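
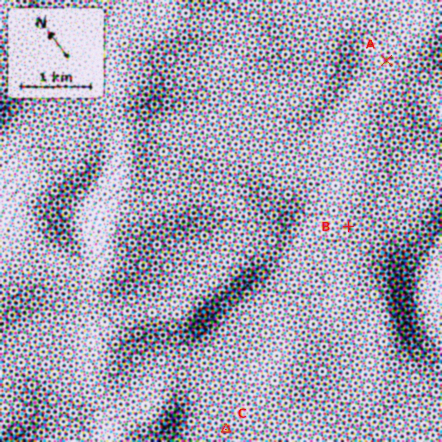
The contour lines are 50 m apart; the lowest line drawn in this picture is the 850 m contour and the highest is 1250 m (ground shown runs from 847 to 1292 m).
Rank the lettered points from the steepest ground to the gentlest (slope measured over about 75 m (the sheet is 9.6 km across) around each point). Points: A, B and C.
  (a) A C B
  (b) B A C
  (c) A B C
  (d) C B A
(c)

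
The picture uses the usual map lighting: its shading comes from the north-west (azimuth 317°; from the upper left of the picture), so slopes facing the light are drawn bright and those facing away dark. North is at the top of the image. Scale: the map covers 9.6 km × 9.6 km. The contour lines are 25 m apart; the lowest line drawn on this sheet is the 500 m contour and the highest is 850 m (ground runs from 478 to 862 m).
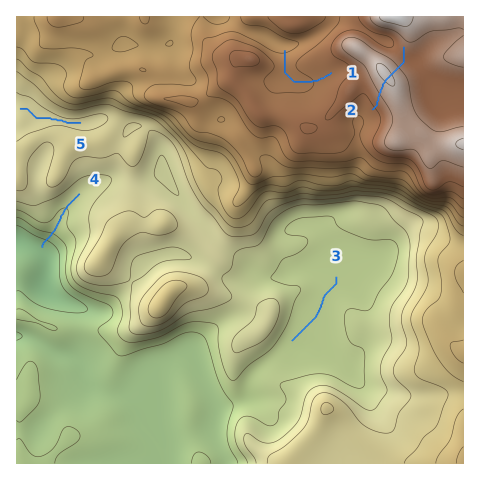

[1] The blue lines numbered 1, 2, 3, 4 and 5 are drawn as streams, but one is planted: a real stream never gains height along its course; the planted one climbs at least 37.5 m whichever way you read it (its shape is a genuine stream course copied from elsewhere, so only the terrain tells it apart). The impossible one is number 2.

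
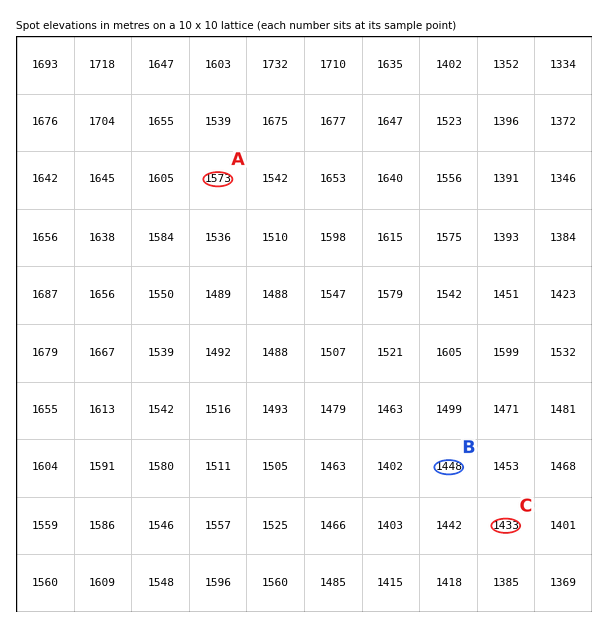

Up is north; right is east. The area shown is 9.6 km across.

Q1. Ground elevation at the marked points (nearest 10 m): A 1570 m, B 1450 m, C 1430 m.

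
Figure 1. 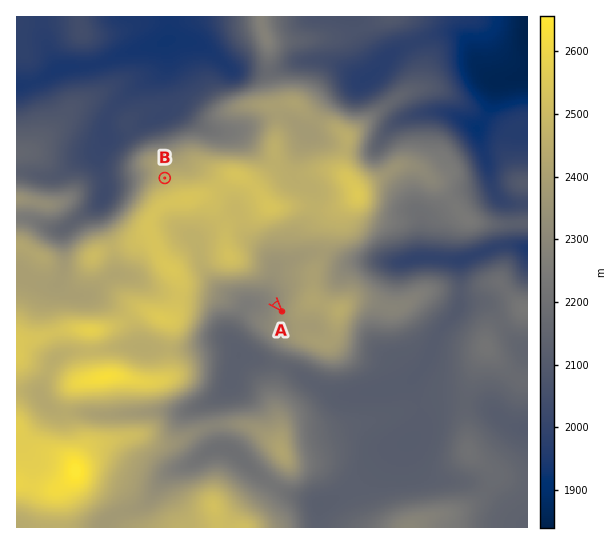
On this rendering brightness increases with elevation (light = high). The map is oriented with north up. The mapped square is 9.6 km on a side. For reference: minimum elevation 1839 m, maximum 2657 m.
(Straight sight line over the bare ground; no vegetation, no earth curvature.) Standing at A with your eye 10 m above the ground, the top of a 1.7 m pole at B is hidden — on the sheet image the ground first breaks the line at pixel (251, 276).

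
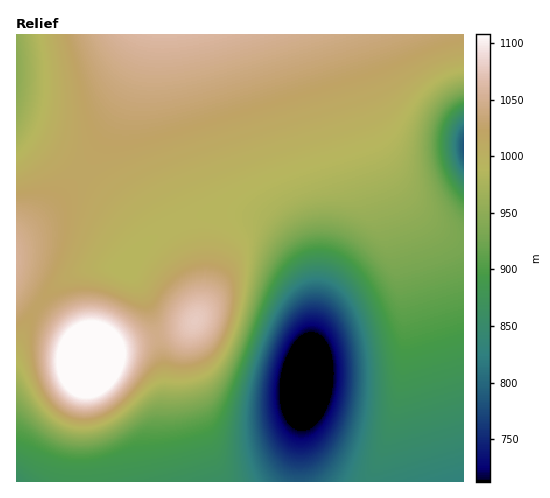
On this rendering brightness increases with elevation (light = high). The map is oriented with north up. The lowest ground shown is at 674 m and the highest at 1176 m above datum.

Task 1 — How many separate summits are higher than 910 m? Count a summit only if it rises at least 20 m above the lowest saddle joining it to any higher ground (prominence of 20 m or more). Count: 2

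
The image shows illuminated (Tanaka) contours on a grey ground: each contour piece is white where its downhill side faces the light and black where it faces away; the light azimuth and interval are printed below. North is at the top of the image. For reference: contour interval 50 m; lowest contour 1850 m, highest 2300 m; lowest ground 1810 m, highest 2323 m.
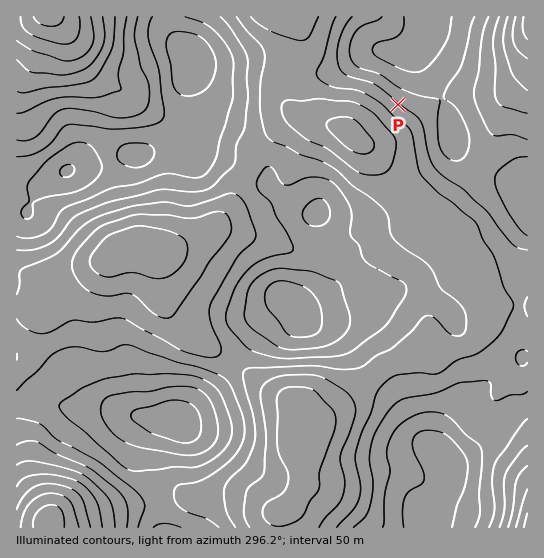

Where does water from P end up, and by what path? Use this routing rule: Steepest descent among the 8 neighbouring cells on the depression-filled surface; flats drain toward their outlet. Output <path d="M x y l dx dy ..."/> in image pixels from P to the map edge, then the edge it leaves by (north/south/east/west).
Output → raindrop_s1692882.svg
<path d="M398 105l11-11 0-33 8-10 0-5 6-7 3-5 1-8 2-1 0-7 1-1"/>
exit: north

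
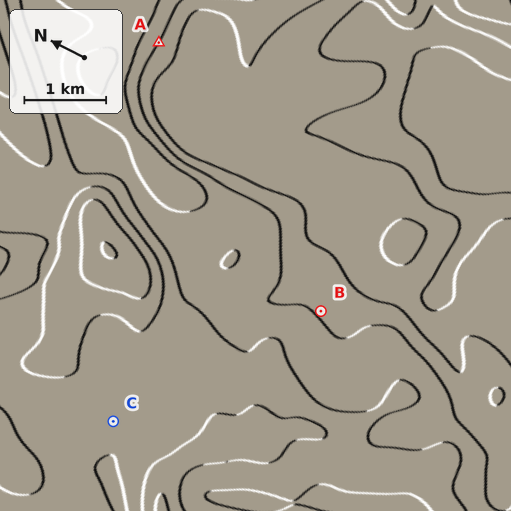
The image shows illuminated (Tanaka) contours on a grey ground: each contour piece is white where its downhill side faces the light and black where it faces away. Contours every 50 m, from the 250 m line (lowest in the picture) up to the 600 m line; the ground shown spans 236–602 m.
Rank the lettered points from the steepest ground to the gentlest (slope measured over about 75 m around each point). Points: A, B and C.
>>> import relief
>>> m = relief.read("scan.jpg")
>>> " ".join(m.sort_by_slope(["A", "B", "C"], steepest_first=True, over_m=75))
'A B C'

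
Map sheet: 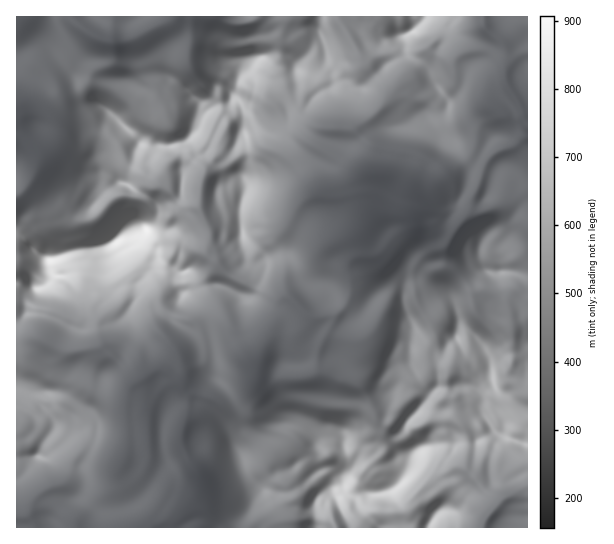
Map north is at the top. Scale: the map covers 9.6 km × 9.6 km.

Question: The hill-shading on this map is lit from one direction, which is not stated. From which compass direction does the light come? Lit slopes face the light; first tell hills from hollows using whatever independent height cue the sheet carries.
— SE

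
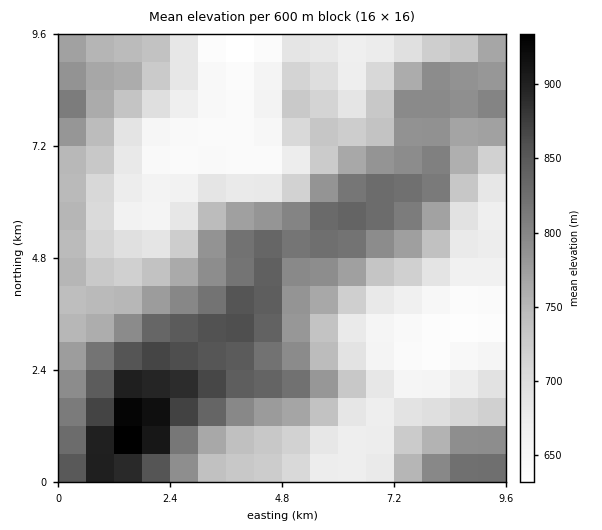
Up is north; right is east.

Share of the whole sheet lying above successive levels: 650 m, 90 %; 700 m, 68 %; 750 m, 47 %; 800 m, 26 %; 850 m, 9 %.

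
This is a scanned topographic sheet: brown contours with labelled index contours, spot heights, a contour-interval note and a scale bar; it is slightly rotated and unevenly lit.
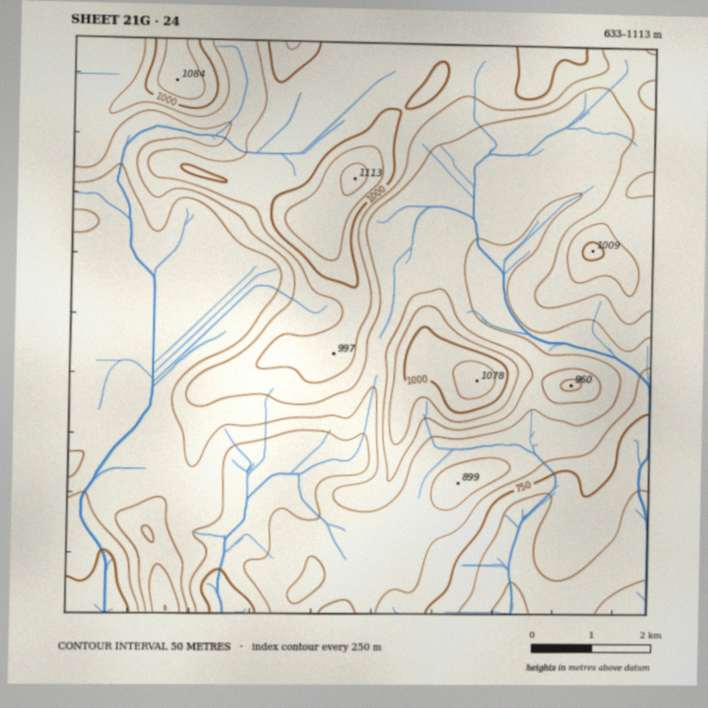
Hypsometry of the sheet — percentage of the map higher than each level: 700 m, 96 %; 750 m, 91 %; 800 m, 83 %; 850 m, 57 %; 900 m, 36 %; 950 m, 22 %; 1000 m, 8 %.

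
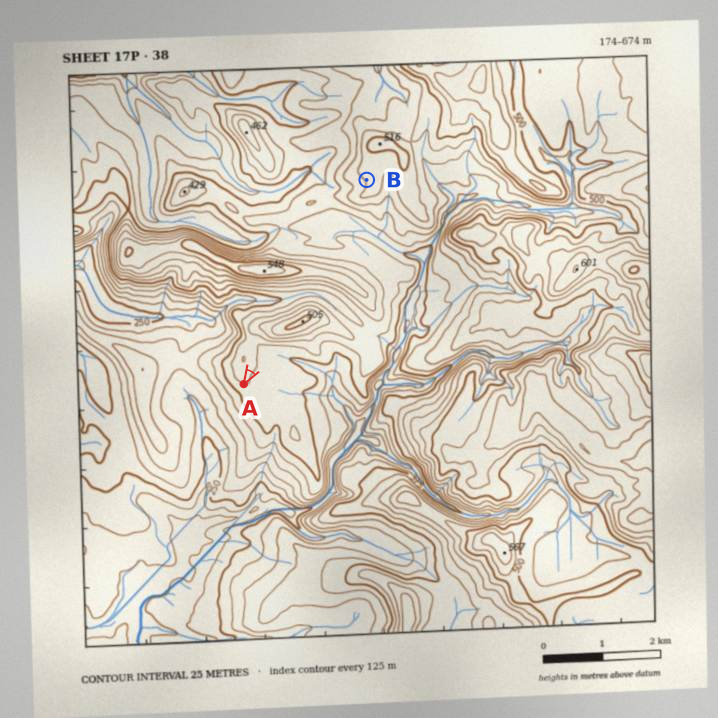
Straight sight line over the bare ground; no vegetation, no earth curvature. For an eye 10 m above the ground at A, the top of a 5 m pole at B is hidden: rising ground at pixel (270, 341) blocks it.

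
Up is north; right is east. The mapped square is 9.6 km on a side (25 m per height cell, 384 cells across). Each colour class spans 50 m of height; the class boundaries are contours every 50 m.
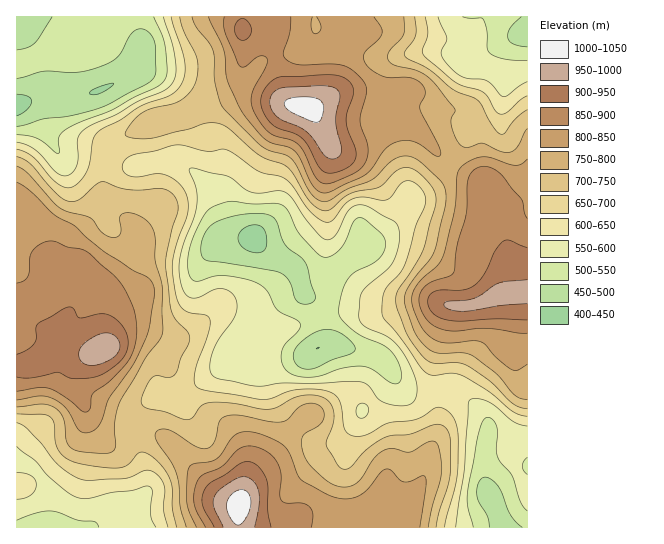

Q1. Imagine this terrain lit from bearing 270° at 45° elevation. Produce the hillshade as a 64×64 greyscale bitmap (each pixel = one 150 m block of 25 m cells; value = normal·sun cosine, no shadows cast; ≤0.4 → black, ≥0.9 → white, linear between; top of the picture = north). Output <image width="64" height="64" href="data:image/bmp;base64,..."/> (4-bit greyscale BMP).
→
<image width="64" height="64" href="data:image/bmp;base64,Qk12CAAAAAAAAHYAAAAoAAAAQAAAAEAAAAABAAQAAAAAAAAIAAATCwAAEwsAABAAAAAAAAAAAAAAABEREQAiIiIAMzMzAERERABVVVUAZmZmAHd3dwCIiIgAmZmZAKqqqgC7u7sAzMzMAN3d3QDu7u4A////AHiZqqqaq7qprO7u7u7aZFZ4iIiZmaqZmYYyEkVmZ5q7iImqqpmqqqq87u/u7dpkNXiYiJmZqpmZl0IiNFVom7uIiJqqmZmqqr3v//7d2nMkaJmIiJmqmZmYUiIjRXmszJiImqqYiZmave///t3LcyNYmYiIiaqpmZhjIhElebzMmIiaupiImZmt7//t3MqEM1eJh3eJu7qZmXUyEBSKzMuZiau6qYiIiKzv/u3LuoZEVnh3Z4q8ypiZhkIQFIvMupmau7qpmZh3nO7ty7u7l2VWZnZniszLmJqXUhAUi7upmavMuqmZh3ec3dy6q8uYdmVVZ3eKvcuYiqhTEBWbupmqvMy6qZmHeKzcupms3Kh3ZlVneIm8y5iKqWMRJZuqmau83cqZmId5vMuoibzcqXdmVWeIiavLqJqpZCEmmqqZu7zdy5mId4q8uoeJvNuph3dmZ3iIm7upmqp1ITaaqpm7vN3bmHd3mruoeJq8y6iHiId3Zneau6mauoUyNYq6qru7zuyoZmeaqph4q7u6mIiJmYdUVoq7qZqqlkNFiruqqqrO7adVV5mpiIm7u6mIiJqql1M1erupmqqXVVaKzLqIir3sp1RWiZmImruqmIeJq7uoUzV5qpmau6h2ZovMuneJvMuXVFZ4iIiaupmId4m7u5dTRYmZmZu7qHd4rN27d3m7uYdlRWeIiJmpiId4iruqh1VniYiJq8uYiJq83bqIiauoh3VEVniYiIiIiIiaqph3d4iYd3m8y5iaq8zdupmJmqmIdUNFeZh2Z3iZmZmYd4iZmZh2is3LmJq7zMypqZiaqph1MjRpmHZWeJmZmYZniqqpmHeb3duYmrzMy5iqmJq7qXUxE2iYdlVomqmYdVaau6qYiazu25iau8y7mKqZmry6l0ECV4h2VFeaqphlRoq6qqqave7cqImru7qYqqmavLuoUgFGeHdURXmqqXVFeaq7u6vN7typiJq7upm7qZq7u6hjIkZ3d2VFaJqql1VnmrzLu83u3LqYiaqqqbupmaq7qGRERWd3dlVniaqodmeKvMu7ze7cupiImaqZqqmZmqqodlVEVmd3ZmeImqmHeJq8zLu97u26mIiJmZmqqqmZmZh3ZlREZ4iHd4iJiIiJq7zMu83v7cqpiIiZmZmqqpmZmId3UyNXmZh3iIh3eJq7zMvMzv/+y6mZiJmZmaqqmZmYh4djEUeaqHeIh3d4qrzMu8ze//7KmaqpmZmaqqqpmJiHiGMAJpqpiIiHd3iru8zLvN7/7bmZq7upmaqqqqqYiHeIYwAlmqmIiIh3ebuqu7u8ze7sqZq8y6mZq7qpqpiHd3hjABWKqYiIiIiKu6qru7vM7ty6qru7qZmrupmql3dniHQQFHmZiIiJmZrLqaqqu83e3cy7u7qpmqq6mZqGZniIdSATaJmIiJqqq8uomZqrzd3d3cu7qpmamqqZmXZniZh2MQJXiIiJq7u7y6h4mavd3d3u3LqqqZmZqpmIdmeaqYZCATaIiImszLvLp2eJq83d3e7cuqqpmZmZmIdmeKqph1MRJXiIibzczMynVomrzd3d7u26qqmImZmIdmeJqqmHZCEkaIiJrNzMzKdFeru8zd3u3bqqmIeZmHZ3eJmqmYd2QSRniIirzM3cpjR6u7q83e7ty6qYd5mGVXiZmZmYiIdCJXiIiJq83dyVI3q7qavN7u3Lqph3mGVFeaqpmZiZh0M2eImZiZve7JQjaaqIis3u7cupiIiHVDWKu6mZmZmHU0eJmqqYm9/slSNYmHeKze7u26mIiHZDNZvLqYiZmYZVaJmrupib3/2WM1Z3ZorN3e7bmIeIZTI2nMuoeImphmaJmau6qZvf/adURVVWis3M3duYd4hlMjes3Kh3iamHeJmqq7qqq9/+uGVERFaKzMu8y5d3iVQiSL3cuHeJmYiJqqmqu7qr3/7JdkQ0VorMuZq7l2eaVDRpzd25d4mYiJqqmaq7u6ve/sl2REVniruoiaqXeatVVovN3cqIiIiImqmZq8zLqs7tuWVFVniaqod4moeKvHd4q8zMy6mZiIiZmJm8zdyqvdynVFZ3iJmpdmiZh4vMiZmrvMzLu7qYiImImrzd3Lqsy5ZEV4iZmZh2eJl2m8yqqqqru7u8zKmIiImavN3dy7u5dURXiZmYh3eJmGabzLuqmaqqu7zMupiImavM3e7LuqhkRFeJmZh3eImHVYvMu6qZmaqrzMy6mamau8ze7ty6mGVEVniZmId4iIZEi8yqqpmZmqvMy6qruqq8zN7u26mYdlRFeJmZh3d3dkR7zJmZmZmZqru7u7zMu8zMze3KmZiHZUVomZl2VVZmVXq7iJmZmZiZqrvM3u3Mzcu83LmZmZh2VWiZmGVDRXd3iruIiZmZiIiJq83u7dzd26q8uZmZmHZWeImHVDNGiZiJqoiJmZmIh4iaze7u3N3cmaupiZmYh2Z3eHZUNFeamZmamZmpmZiHd4rN7u3c3uyYmpiImZmId3dmZlVWeJmYiZmqqqqZmYh2eb3v7cze7JiZl3iZmZmIdmVmZmeIiIiIiKq7uqmZmHZ5ve/tzN7smImHZ4mZmZmHZVVVZ4iId3eIqru6qpmYd3m9/+3M3uyXiYdniamaqYh2VEVniIh2Z4iqqrqqqZmHib3/7cze7JeJh2aJqZmpmHZURFZ4iId3eJqqqqqqqYiKze/tzM3bmImHZompmZmIhlREVniZmHd4"/>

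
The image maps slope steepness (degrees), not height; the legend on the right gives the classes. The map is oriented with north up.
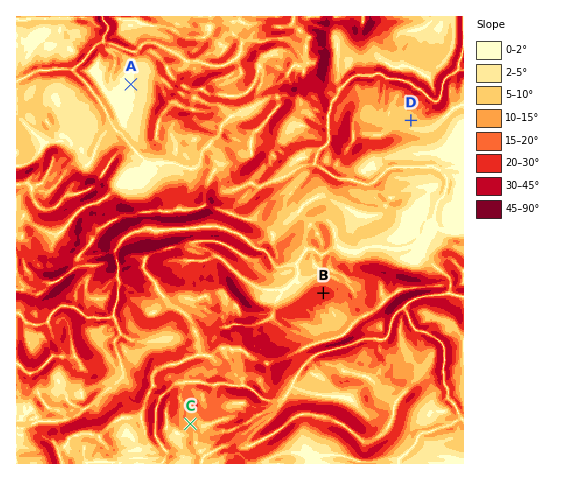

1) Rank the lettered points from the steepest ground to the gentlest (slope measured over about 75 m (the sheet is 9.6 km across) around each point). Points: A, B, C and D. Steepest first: B C D A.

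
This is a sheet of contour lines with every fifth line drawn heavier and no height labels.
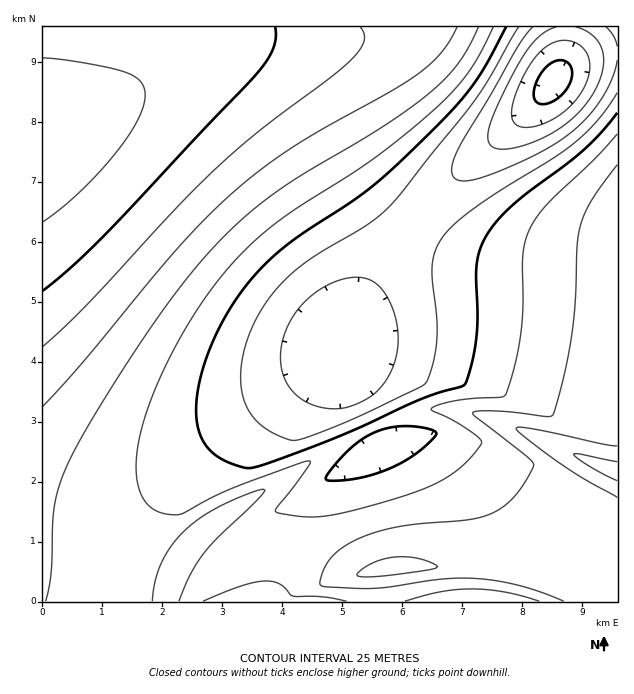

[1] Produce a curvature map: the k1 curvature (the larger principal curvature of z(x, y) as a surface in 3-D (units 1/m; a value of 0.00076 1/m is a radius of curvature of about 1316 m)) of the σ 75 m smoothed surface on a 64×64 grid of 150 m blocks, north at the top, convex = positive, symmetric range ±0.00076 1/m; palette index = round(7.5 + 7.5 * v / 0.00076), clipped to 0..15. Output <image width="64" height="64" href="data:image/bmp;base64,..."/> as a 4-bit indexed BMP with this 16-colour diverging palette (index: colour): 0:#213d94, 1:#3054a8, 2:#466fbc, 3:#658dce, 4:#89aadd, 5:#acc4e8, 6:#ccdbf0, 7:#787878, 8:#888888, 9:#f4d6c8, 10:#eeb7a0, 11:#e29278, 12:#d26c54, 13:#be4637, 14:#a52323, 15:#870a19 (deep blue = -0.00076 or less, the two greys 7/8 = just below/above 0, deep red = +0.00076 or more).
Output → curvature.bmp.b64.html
<image width="64" height="64" href="data:image/bmp;base64,Qk12CAAAAAAAAHYAAAAoAAAAQAAAAEAAAAABAAQAAAAAAAAIAAATCwAAEwsAABAAAAAAAAAAlD0hAKhUMAC8b0YAzo1lAN2qiQDoxKwA8NvMAHh4eACIiIgAyNb0AKC37gB4kuIAVGzSADdGvgAjI6UAGQqHAIiIiIiIiJ/YiIiIiIrO2oiIiIiIiHd3d3d3d3it7aiIiIiIiIiIjviIiIiIiInO7bmIiIiId3d3d3iKzuyoiIiIiIiIiIiL+niIiIiIiIms7+26mYiIiImrzu7bmIiIiIiIiIiIiIn8h4iIiIiIiIiave///+7u/+7bqYiIiIiIiIiIiIiIiN+XeIiIiIiIiIiImaq7u7qpmIiIiIiIiIiIiIiIiIiIr9h4iIiIiIiIiIiIiIiIiIiIiIiIiIiIiIiIiIiIiIiM/IeIiIiIiIiIiIiIiIiIiIiIiIiIiIiIh3eIiIiIiIjfyHiIiIiIiIiIiIiIiIiIiIiIiIiIiIiHd3iIiIiIiJ39mIiIiIiIiIiIiIiIiIiIiIiIiIiIiId3d4iIiIiIiM/qiIiIiIiIiIiIiIiIiIiIiIiIiIiIh3d3iIiIiIiIiv/ZiIiIiIiIiIiIiIiIiIiIiIiIiIiId3iIiIiIiIiInP+4iIiIiId3iIiIiIiIiIiIiIiIiIiIiIiIiIiIiIiIrf6oiHd3d3d4iIiIiIiIiIiIiIiIiIiIiIiIiIiIiIiIr/2Yd3d3d3eIiIiIiIiIiIiIiImIiIiIiIiIiIiIiIiIz/uHd3d3d4iIiIiIiIiIiIib74iIiIiIiIiIiIiIiIeK79l3d3d3iIiIiIiIiIiInP/siIiIiIiIiIiIiIiIiHeL/7h3d3d4iIiIiIiIiK3/2oeIiIiIiIiIiIiIiIiIh3id/qh3d3d4iIiIiIiu/8mHd4iIiIiIiIiIiIiIiIiHd3iu/qh3d3d3d3eJvv+5iIiIiIiIiIiIiIiIiIiIiId3d3i//rmHd3d4it/+uIiIiIiIiIiIiIiIiIiIiIiIh3d3d3i+/+y6qr3//aiIiIiIiIiIiIiIiIiIiIiIiIh3d3d3d3ic7////9qYiIiIiIiIiIiIiIiIiIiIiIiIiHd3d3d3d3iJmqqYiIiIiIiIiIiIiIiIiIiIiIiIiIiId3d3d3d3d4iIiIiIiIiIiIiIiIiIiIiIiIiIiIiIiId3d3d3d3d3d4iIiIiIiIiIiIiIiIiIiIiIiIiIiIiIh3d3d3d3d3d3eIiIiIiIiIiIiIiIiIiIiIiIiIiIiIh3d3d3d3d3d3d4iIiIiIiIiIiIiIiIiIiIiIiIiIiIh3d3d3d3d3d3d3iIiIiIiIiIiIiIiIiIiIiIiIiIiIiHd3d3d3d3d3d3eIiIiIiIiIiIiIiIiIiIiIiIiIiIiId3d3d3d3d3d3d4iIiIiIiIiIiIiIiIiIiIiIiIiIiId3d3d3d3d3d3d3iIiIiIiIiIiIiIiIiIiIiIiIiIiIh3d3d3d3d3d3d3iIiIiIiIiIiIiIiIiIiIiIiIiIiIh3d3d3d3d3d3d3iIiIiIiIiIiIiIiIiIiIiIiIiIiIiHd3d3d3d3d3eIiIiIiIiIiIiIiIiIiIiIiIiIiIiIiId3d3d3d3d3iIiIiIiIiIiIiIiIiIiIiIiIiIiIiIiIh3d3d3d3d3iIiIiIiIiIiIiIiIiIiIiIiIiIiIiIiIiId3d3d3d3iIiIiIiIiIiIiIiIiIiIiIiIiIiIiIiIiIh3d3d3d3iIiIiIiIiIiIiIiIiIiIiIiIiIiIiIiIiIiId3d3d3eIiIiIiIiIiIiIiIiIiIiIiIiIiIiIiIiIiIiId3d3eIiIiIiIiIiIiIiIiIiIiIiIiIiIiIiIiIiIiIiHd3d4iIiIiIiIiIiIiIiIiIiIiIiIiIiIiIiIiIiIiIh3d3iIiIiIiIiIiIiIiIiIiIiIiIiIiIiIiIiIiIiIiIh3eIiIiIiIiIiIiIiIiIiIiIiIiIiIiIiIiIiIiIiIiIeIiIiIiIiIiIiIiIiIiIiIiIiIiIiIiIiIiIiIiIiIiIiIiIiIiIiIiIiIiIiIiIiIiIiIiIiIiIiIiIiIiIiIiIiIiIiIiIiIiIiJmZmIiIiIiIiIiIiIiIiIiIiIiIiIiIiIiIiIiIiIiIiZmZmIiIiIiIiIiIiIiIiIiIiIiIiIiIiIiIiIiIiIiImZmZiIiIiIiIiIiIiIiIiIiIiIiIiIiIiIiIiIiIiIiJmZmYiIiIiIiIiIiIiIiIiIiIiIiIiIiIiIiIiIiIiIiZmZmIiIiIiIiIiIiIiIiIiIiIiIiIiIiIiIiIiIiIiImZmYiIiIiIiIiIiIiIiIiIiIiIiIiIiIiIiIiIiId4iJmZiIiIiIiIiIiIiIiIiIiIiIiIiIiIiIiIiIiId3d4iZmIiIiIiIiIiIiIiIiIiIiIiIiIiIiIiIiIiId3d3eImYiIiIiIiIiIiIiIiIiIiIiIiIiIiIiIiIiIh3d3d3iJiIiIiIiIiIiIiIiIiIiIiIiIiIiIiIiIiIh3d3d3d4iIiIiIiIiIiIiIiIiIiIiIiIiIiIiJmIiIiHd3dmZ3iIiIiIiIiIiIiIiIiIiIiIiIiIiIiImZmIiId3dmZneIiIiIiIiIiIiIiIiIiIiIiIiIiIiIiZmZiIh3d2Zmd4iIiIiIiIiIiIiIiIiIiIiIiIiIiIiImZmYiHd3ZmZ3iIiIiIiIiIiIiIiIiIiIiIiIiIiIiIiZmZmId3dmZ3eIiIiIiIiIiIiIiIiIiIiIiIiIiIiIiJmZmYiHd3dnd4iIiIiIiIiIiIiIiIiIiIiIiIiIiIiIiZmZiIh3d3d3iIiIiIiIiIiIiIiIiIiIiIiIiIiIiIiJmZmYiId3d3iI"/>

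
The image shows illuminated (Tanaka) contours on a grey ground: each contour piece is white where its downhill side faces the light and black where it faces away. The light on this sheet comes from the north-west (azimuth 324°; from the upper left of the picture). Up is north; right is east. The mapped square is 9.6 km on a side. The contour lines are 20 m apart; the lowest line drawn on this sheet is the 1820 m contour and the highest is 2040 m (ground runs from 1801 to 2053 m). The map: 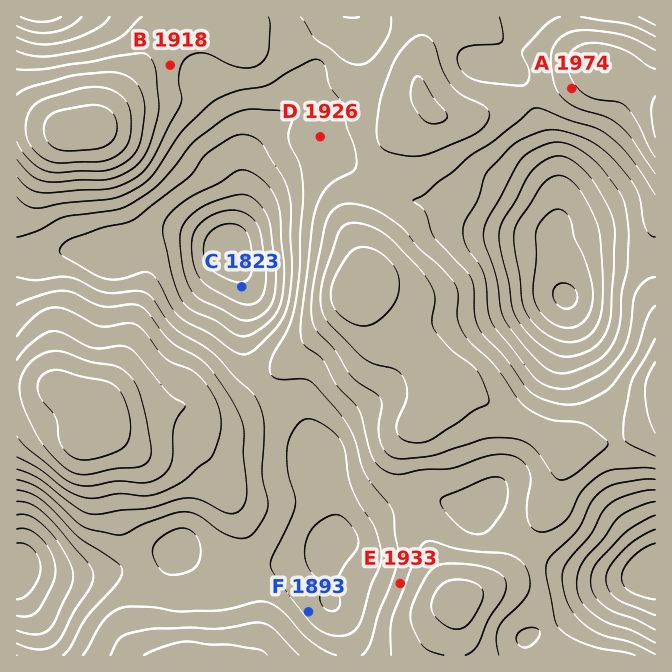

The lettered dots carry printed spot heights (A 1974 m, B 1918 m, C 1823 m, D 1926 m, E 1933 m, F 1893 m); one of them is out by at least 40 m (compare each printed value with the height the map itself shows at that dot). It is B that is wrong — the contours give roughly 1968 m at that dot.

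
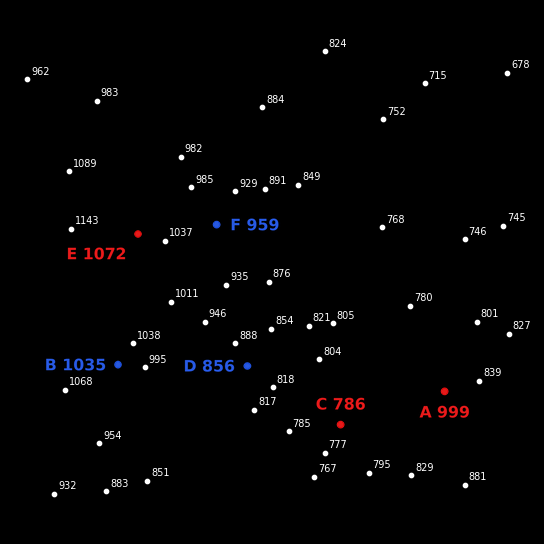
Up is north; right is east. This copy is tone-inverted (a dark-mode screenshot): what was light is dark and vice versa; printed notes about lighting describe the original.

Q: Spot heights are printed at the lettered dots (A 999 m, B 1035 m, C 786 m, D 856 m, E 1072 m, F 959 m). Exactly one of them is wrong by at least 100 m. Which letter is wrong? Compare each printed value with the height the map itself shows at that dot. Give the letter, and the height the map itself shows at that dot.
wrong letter A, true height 824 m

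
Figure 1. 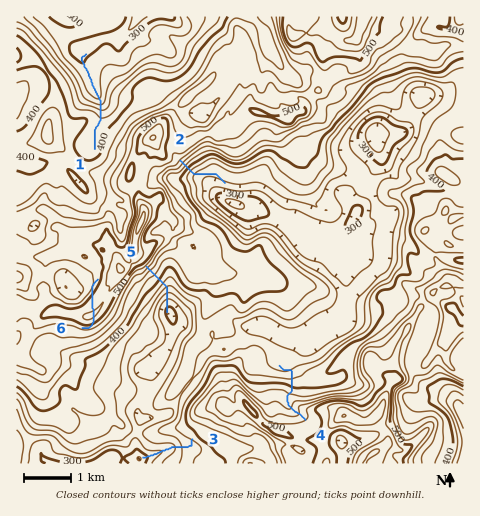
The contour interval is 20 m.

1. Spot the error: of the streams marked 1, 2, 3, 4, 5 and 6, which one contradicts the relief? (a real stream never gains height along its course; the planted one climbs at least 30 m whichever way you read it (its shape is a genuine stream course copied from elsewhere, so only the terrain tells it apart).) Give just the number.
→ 6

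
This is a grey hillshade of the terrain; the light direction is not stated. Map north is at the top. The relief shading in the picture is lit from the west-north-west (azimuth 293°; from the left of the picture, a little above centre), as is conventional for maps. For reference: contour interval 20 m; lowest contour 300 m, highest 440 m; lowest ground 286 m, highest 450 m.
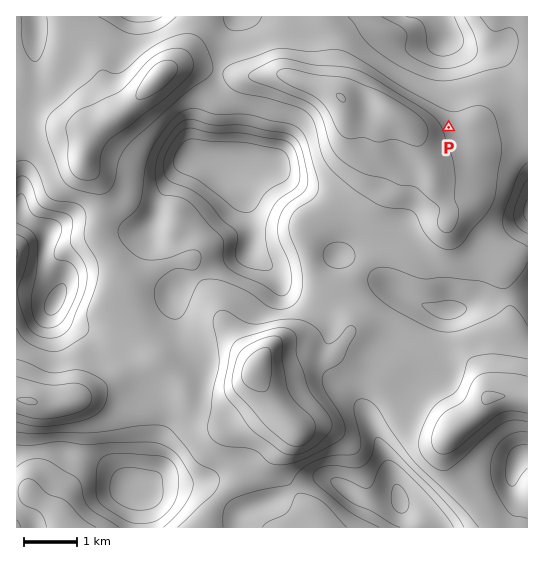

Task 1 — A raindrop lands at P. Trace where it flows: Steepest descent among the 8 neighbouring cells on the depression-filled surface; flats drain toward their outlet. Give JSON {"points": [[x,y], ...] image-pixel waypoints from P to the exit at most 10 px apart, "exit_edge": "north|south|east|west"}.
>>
{"points": [[449, 127], [454, 117], [454, 106], [454, 95], [454, 85], [454, 74], [454, 63], [451, 53], [449, 42], [449, 31], [443, 21], [441, 17]], "exit_edge": "north"}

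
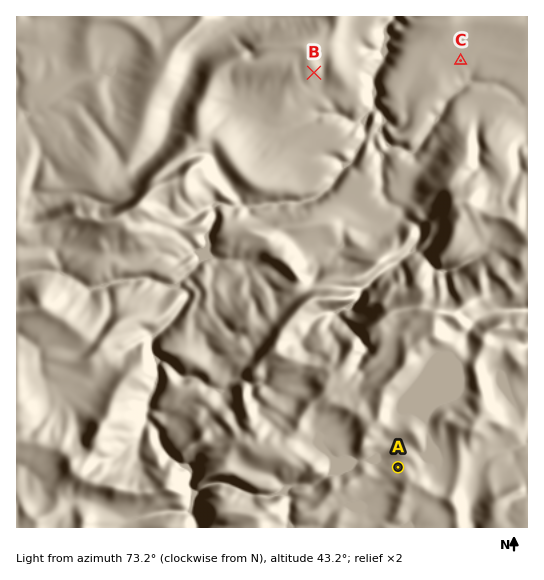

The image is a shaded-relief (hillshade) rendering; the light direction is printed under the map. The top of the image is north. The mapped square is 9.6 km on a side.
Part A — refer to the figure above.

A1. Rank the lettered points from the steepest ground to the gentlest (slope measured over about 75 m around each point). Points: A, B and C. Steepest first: B A C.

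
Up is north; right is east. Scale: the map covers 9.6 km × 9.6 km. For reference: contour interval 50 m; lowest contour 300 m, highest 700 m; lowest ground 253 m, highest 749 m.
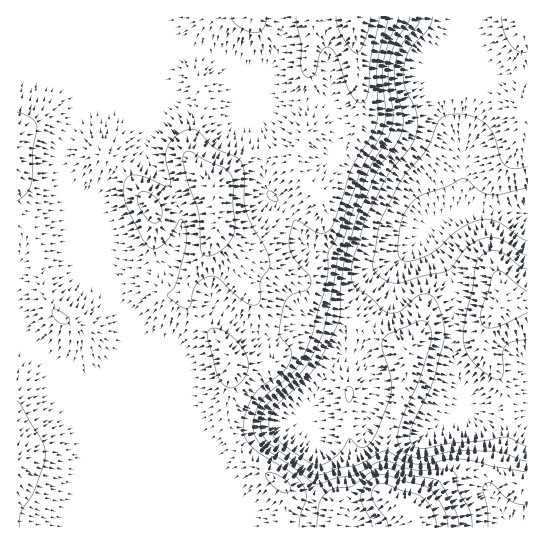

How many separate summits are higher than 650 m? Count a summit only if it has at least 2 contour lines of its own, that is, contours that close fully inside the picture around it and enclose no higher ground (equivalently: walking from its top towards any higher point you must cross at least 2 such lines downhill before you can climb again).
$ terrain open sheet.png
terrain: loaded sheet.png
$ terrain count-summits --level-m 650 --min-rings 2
1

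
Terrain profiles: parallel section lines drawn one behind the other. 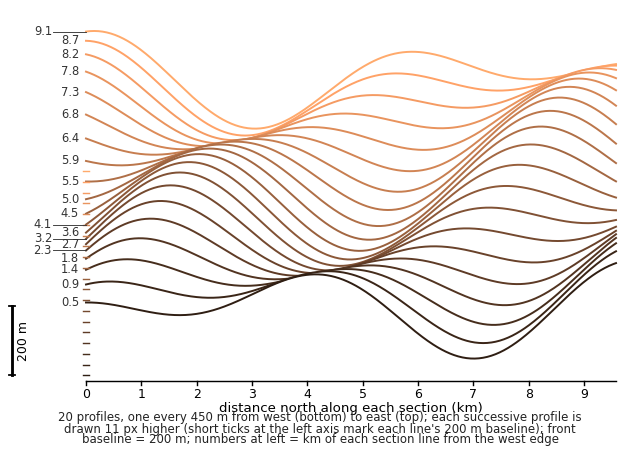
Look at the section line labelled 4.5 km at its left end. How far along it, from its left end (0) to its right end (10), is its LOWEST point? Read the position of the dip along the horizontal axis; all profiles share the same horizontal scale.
5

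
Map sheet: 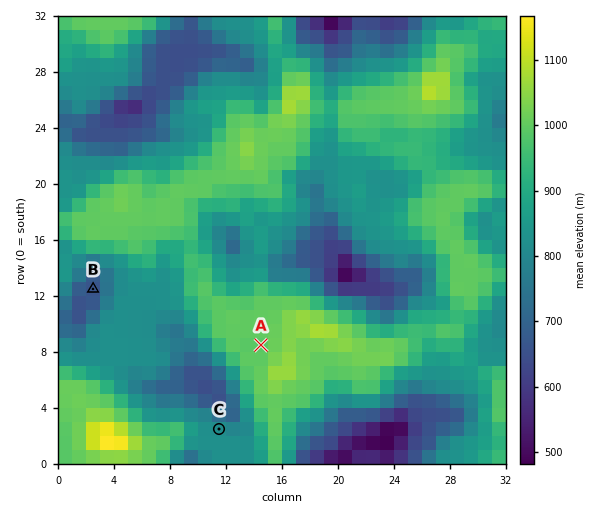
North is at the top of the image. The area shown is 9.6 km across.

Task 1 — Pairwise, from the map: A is above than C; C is above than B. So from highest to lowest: A C B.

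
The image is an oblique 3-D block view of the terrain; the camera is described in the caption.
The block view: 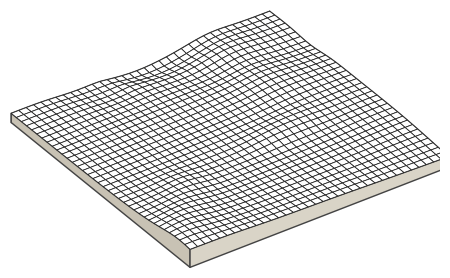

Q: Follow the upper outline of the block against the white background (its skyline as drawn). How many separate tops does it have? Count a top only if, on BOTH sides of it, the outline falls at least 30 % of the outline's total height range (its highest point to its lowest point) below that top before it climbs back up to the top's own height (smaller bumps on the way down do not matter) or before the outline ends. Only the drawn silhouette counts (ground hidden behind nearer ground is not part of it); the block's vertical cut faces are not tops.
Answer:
1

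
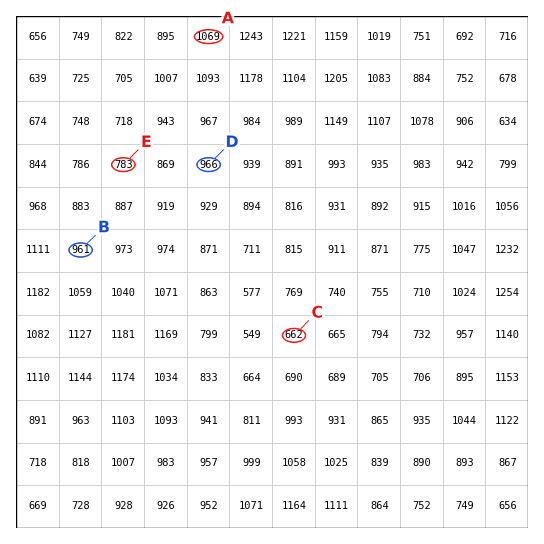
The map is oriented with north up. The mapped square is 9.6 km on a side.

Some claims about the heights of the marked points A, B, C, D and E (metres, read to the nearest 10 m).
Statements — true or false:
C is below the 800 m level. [true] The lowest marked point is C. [true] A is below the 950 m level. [false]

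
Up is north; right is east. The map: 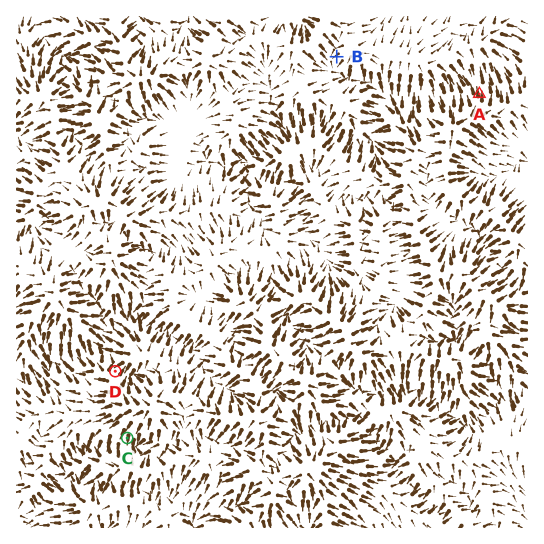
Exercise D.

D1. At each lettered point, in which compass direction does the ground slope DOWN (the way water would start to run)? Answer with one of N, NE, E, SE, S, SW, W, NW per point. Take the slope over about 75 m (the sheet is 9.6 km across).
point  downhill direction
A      N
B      SW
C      S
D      NE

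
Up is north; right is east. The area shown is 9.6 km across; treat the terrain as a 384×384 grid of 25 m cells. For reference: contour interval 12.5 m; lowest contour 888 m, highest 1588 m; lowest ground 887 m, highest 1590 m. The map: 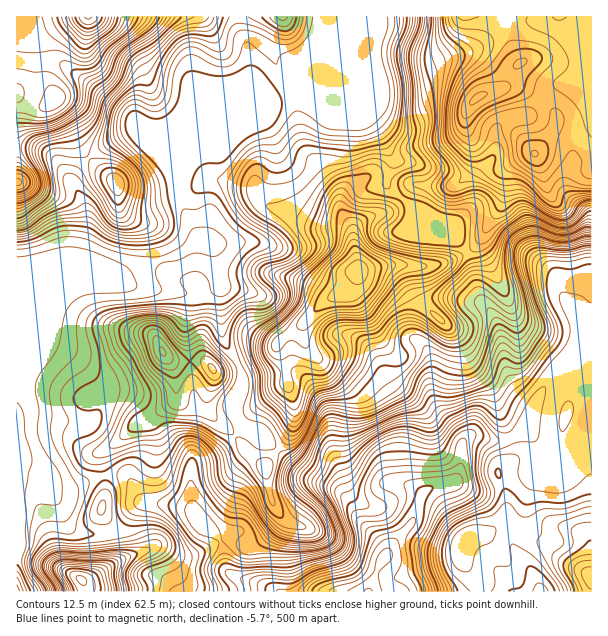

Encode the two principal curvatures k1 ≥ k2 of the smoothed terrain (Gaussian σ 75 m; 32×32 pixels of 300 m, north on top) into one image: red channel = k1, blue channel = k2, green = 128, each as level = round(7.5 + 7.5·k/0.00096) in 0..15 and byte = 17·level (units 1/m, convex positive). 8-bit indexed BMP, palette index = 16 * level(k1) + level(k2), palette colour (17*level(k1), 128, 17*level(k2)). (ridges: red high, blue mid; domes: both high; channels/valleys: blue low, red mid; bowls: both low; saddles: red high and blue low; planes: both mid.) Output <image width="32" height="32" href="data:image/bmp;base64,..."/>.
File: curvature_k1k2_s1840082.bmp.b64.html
<image width="32" height="32" href="data:image/bmp;base64,Qk02CAAAAAAAADYEAAAoAAAAIAAAACAAAAABAAgAAAAAAAAEAAATCwAAEwsAAAABAAAAAAAAAIAAABGAAAAigAAAM4AAAESAAABVgAAAZoAAAHeAAACIgAAAmYAAAKqAAAC7gAAAzIAAAN2AAADugAAA/4AAAACAEQARgBEAIoARADOAEQBEgBEAVYARAGaAEQB3gBEAiIARAJmAEQCqgBEAu4ARAMyAEQDdgBEA7oARAP+AEQAAgCIAEYAiACKAIgAzgCIARIAiAFWAIgBmgCIAd4AiAIiAIgCZgCIAqoAiALuAIgDMgCIA3YAiAO6AIgD/gCIAAIAzABGAMwAigDMAM4AzAESAMwBVgDMAZoAzAHeAMwCIgDMAmYAzAKqAMwC7gDMAzIAzAN2AMwDugDMA/4AzAACARAARgEQAIoBEADOARABEgEQAVYBEAGaARAB3gEQAiIBEAJmARACqgEQAu4BEAMyARADdgEQA7oBEAP+ARAAAgFUAEYBVACKAVQAzgFUARIBVAFWAVQBmgFUAd4BVAIiAVQCZgFUAqoBVALuAVQDMgFUA3YBVAO6AVQD/gFUAAIBmABGAZgAigGYAM4BmAESAZgBVgGYAZoBmAHeAZgCIgGYAmYBmAKqAZgC7gGYAzIBmAN2AZgDugGYA/4BmAACAdwARgHcAIoB3ADOAdwBEgHcAVYB3AGaAdwB3gHcAiIB3AJmAdwCqgHcAu4B3AMyAdwDdgHcA7oB3AP+AdwAAgIgAEYCIACKAiAAzgIgARICIAFWAiABmgIgAd4CIAIiAiACZgIgAqoCIALuAiADMgIgA3YCIAO6AiAD/gIgAAICZABGAmQAigJkAM4CZAESAmQBVgJkAZoCZAHeAmQCIgJkAmYCZAKqAmQC7gJkAzICZAN2AmQDugJkA/4CZAACAqgARgKoAIoCqADOAqgBEgKoAVYCqAGaAqgB3gKoAiICqAJmAqgCqgKoAu4CqAMyAqgDdgKoA7oCqAP+AqgAAgLsAEYC7ACKAuwAzgLsARIC7AFWAuwBmgLsAd4C7AIiAuwCZgLsAqoC7ALuAuwDMgLsA3YC7AO6AuwD/gLsAAIDMABGAzAAigMwAM4DMAESAzABVgMwAZoDMAHeAzACIgMwAmYDMAKqAzAC7gMwAzIDMAN2AzADugMwA/4DMAACA3QARgN0AIoDdADOA3QBEgN0AVYDdAGaA3QB3gN0AiIDdAJmA3QCqgN0Au4DdAMyA3QDdgN0A7oDdAP+A3QAAgO4AEYDuACKA7gAzgO4ARIDuAFWA7gBmgO4Ad4DuAIiA7gCZgO4AqoDuALuA7gDMgO4A3YDuAO6A7gD/gO4AAID/ABGA/wAigP8AM4D/AESA/wBVgP8AZoD/AHeA/wCIgP8AmYD/AKqA/wC7gP8AzID/AN2A/wDugP8A/4D/AHFx0/nat5OUhqfIpJNycbJhcZKDl4VklbaXmIeGY4XY0Pf6+ff2soOUp6VgtKaXpYSVxZJ0hJW5yYd2l4Sl18mAwrFwcLLk+Om1xbPIxLS2yfflk2OEtcnZh4eGlpZ1pZS2hJOTo5S4uHJ0hWOB6fn8+qGBlpFyp9rYp4aXl6eohZd2hdmmY5OSZISWg7b4xtm1gLbJloKklbbFqIanhpiWh3Z1x7d0laaDhKeF1fWTknCUlYamc5NjcbSmdoZ1hYd2dpajlHWot3GUuJbo5lGDhKd1ZHWGhXKV6Yd3d4eHdoeGuMimdJa3UVOVyLf0xZNztnR1h4e3kqTJp5eHiIeGh5eWhue3l6VhhNWndqP4gnK2lGJklsZhcqKUhoeHd4aHh4Z1hdnHtcbmt4V0dfmkYKfIhoPGt3RRx6Z1h4iHhoeYmIaFhpXIp6aDhMSn+bJytsnYx7WUp4PGh3SGiIeGh5iYl3Z0hMWFtdZwlOrIwsikhZfIg5W4p7WWhYSHh4eHh3eFhXW36LT495CU5ZW426aFdsiUhZjJhKS3c4WId3d3dnWXluj4sueAktjqlsentnOllqOTtseDpciFhHZ3d4eGpsfn+7aC15C41PjnxVCApKVScej4uIG2yMeUhoeHh5a2trW2xISmg7iDY/b2xbfYhaTl95WUkejnk4OHd4eHhoWDcnGChIVkgnBAktjYyMmWdJSiYmOW+KZhdoeHd4eHdnZ2h5eYmIWl1/bmyMe4ubelt8eVY9b3cmJ2doWFdnZ1hISEhYaHhpW2g3Jztujo9/b3+PW15pNQYJBho4N1dYSUpaalhXd2dHFxhISC9qNQcXGCc9f3cVCS1XHYdXWFlNnnyKeFdoWVp8e2pqfn1ZWEd4Z0lvbFkLf7wNalxaSD+baFdYZ2hKjIp4aEyLaVx6N0o5RitcWg+vmA/vaSgrb6yaWElqekuaiHh4W3toVzxtbn+ZSnpqTnpPf4onGU1uq4k4WGmISouYWGhpWWyKWEcnKjpaa1uLeVqOFQdKazpIODh4eGdZWnhZi4p4aXpLWkpqjIc5bKuIWHw5STlLRzY4aHh3eHhYV2p5Z0dGR1lJW26beEtZemh4fH+em2t1NSlZWHh3eHdnamhXd3dmOUpoT5x2SDdJeYh5eX28ikdHHIloZ3h3d3dpeHd3d3c3THk8j517emloeHl5emoba4ord1dYaGhnaXh3d3d3dydNeEprimp4d2doeGhYO1x5VSpXVkhqeWhpZ2h3eHh5KmyYaDlIaouaeGh4iXhMbGloWVdVOVt3V1lKSFh4eHgpW3tZaFhZaWloaHd4Wk6uvX19jFxdiVlKXJyIOHd3d0U3TGyZeWhnaGh4c="/>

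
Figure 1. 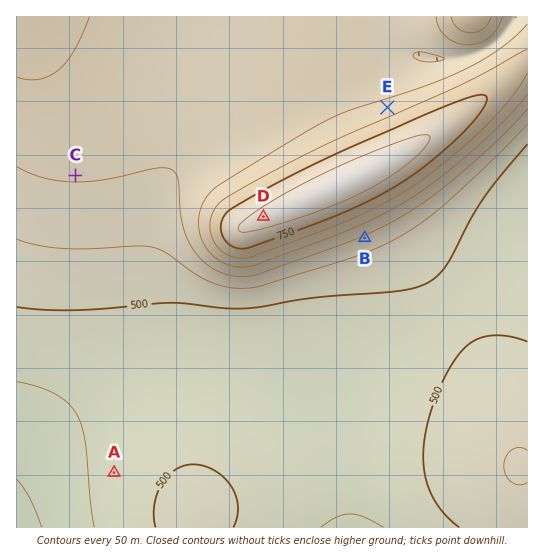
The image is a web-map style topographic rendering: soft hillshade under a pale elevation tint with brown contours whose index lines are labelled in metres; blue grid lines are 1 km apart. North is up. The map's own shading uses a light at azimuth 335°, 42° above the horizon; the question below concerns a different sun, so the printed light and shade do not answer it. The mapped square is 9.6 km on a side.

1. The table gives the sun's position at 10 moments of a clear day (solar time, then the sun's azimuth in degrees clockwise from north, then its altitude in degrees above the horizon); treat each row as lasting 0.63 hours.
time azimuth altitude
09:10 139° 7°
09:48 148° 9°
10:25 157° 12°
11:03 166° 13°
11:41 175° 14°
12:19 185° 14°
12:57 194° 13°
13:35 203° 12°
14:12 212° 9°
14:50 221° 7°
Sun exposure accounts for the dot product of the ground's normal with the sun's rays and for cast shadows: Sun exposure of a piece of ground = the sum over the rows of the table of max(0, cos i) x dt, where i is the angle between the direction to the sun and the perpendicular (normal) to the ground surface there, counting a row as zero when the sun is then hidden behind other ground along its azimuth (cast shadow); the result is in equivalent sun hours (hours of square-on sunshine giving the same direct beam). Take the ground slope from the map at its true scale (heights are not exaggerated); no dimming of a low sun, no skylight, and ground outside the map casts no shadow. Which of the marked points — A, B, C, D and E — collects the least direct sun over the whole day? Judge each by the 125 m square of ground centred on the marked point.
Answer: E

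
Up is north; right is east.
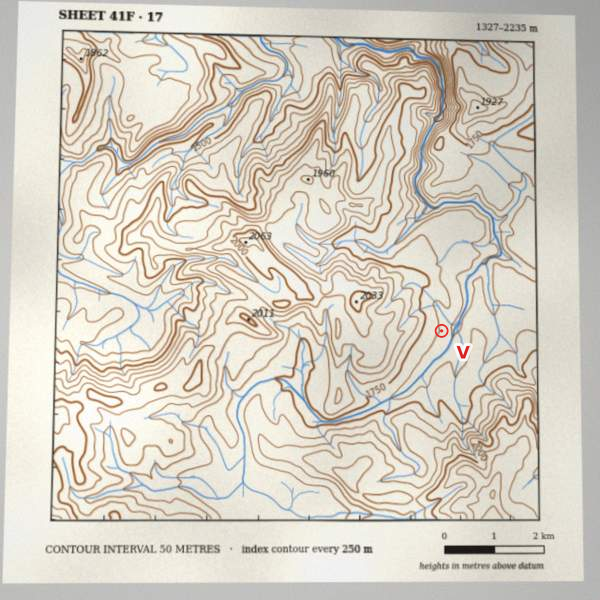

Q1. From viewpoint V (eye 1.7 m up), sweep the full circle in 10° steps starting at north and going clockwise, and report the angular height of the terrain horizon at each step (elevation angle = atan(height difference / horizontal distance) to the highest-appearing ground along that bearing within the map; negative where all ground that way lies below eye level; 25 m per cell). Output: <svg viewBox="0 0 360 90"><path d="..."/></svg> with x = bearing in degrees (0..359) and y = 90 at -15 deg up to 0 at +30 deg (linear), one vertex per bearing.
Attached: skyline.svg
<svg viewBox="0 0 360 90"><path d="M0 58l10-4 10 3 10 4 10 0 10 0 10 0 10 0 10-1 10-1 10-2 10-3 10 0 10-11 10 0 10-1 10 1 10-1 10 5 10 3 10 1 10-1 10 1 10 1 10-7 10-5 10-1 10-3 10-1 10 1 10 2 10 6 10 3 10 4 10 1 10 4"/></svg>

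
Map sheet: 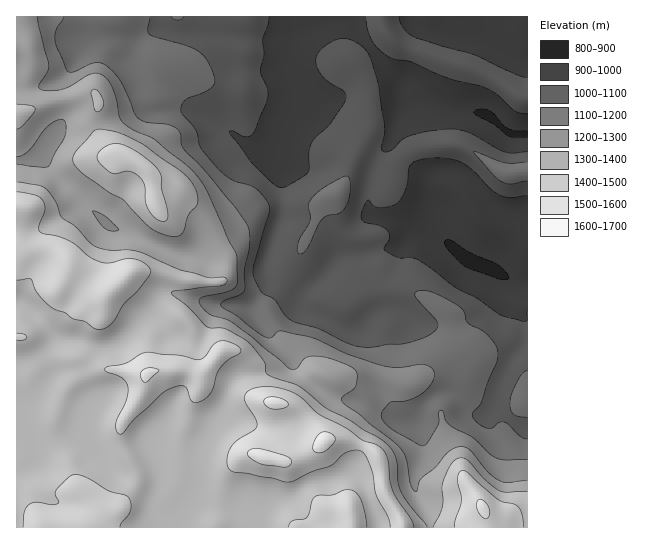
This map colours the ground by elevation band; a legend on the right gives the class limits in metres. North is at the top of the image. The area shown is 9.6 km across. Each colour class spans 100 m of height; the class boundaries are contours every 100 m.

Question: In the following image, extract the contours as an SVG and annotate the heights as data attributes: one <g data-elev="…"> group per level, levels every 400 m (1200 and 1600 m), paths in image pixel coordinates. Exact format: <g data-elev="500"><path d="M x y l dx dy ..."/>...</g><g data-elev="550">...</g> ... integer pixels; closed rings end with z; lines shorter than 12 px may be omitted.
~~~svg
<g data-elev="1200"><path d="M527 459l-22 1-11-3-21-20-24-12-3-4-4-11-3 3 0 9-2 5-10 16-4 3-5-2-30-18-6-8-1-4 2-4 8-8 19-2 9-5 7-5 6-8 3-7-2-5-4-4-10-2-22 4-15-2-36-12-33-16-30-7-5 0-5 6-6 1-9-5-23-18-13-8-1-2 1-3 19-8 3-4 0-20 6-29-1-10-2-6-12-18-25-30-27-28-2-6 0-9-3-4-10-5-23-3-8-5-16-35-12-15-6-3-6-1-7 1-16 8-7-1-10-24-2-8 1-9 8-13"/></g><g data-elev="1600"><path d="M484 518l2 1 3-2 1-7-5-8-6-3-2 3 0 5 2 7z"/><path d="M275 466l12 1 3-2 1-4-6-6-24-6-8 0-6 4 2 4 9 6z"/><path d="M317 453l8-2 6-5 4-7-1-4-9-3-7 3-5 12 1 4z"/><path d="M271 409l12-1 5-2 0-3-3-3-7-3-7 0-5 1-2 3 0 2z"/><path d="M144 382l3 0 12-12-9-2-7 2-3 5z"/></g>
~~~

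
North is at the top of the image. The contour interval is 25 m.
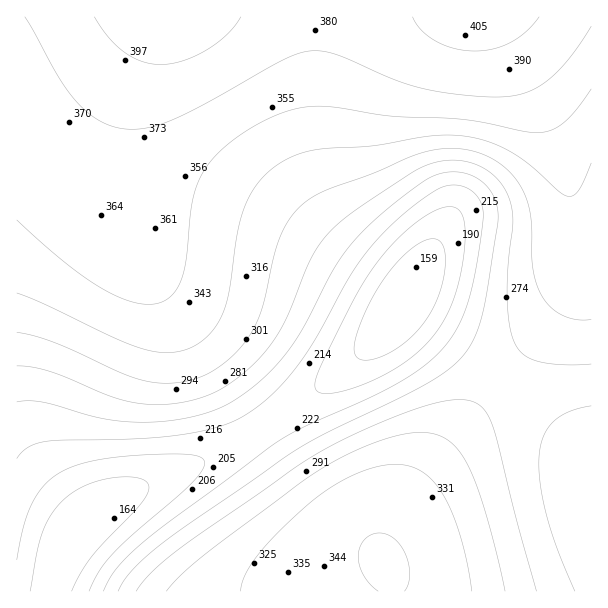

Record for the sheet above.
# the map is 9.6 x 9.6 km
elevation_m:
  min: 150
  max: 420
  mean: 300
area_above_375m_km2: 10.9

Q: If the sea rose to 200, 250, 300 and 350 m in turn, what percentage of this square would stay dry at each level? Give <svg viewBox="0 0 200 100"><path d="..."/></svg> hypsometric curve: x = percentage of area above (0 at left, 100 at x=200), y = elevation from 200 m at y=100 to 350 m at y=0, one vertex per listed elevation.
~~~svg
<svg viewBox="0 0 200 100"><path d="M182 100l-30-33-43-34-54-33"/></svg>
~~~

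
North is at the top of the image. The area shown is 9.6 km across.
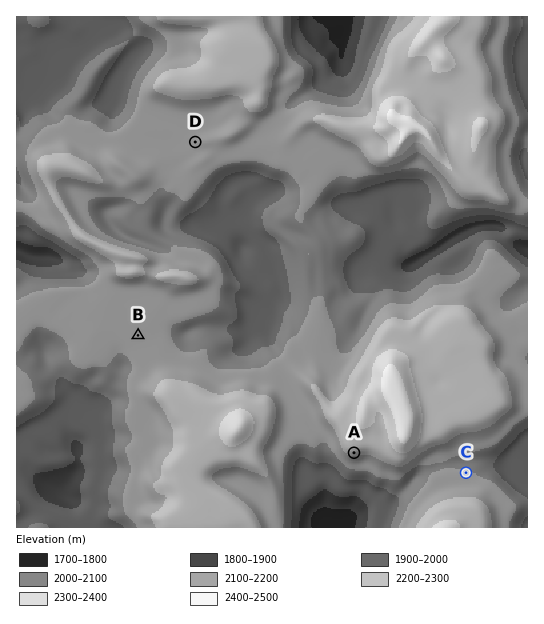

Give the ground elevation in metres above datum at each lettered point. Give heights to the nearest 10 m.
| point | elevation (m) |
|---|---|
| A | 2240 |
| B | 2110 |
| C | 2110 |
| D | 2120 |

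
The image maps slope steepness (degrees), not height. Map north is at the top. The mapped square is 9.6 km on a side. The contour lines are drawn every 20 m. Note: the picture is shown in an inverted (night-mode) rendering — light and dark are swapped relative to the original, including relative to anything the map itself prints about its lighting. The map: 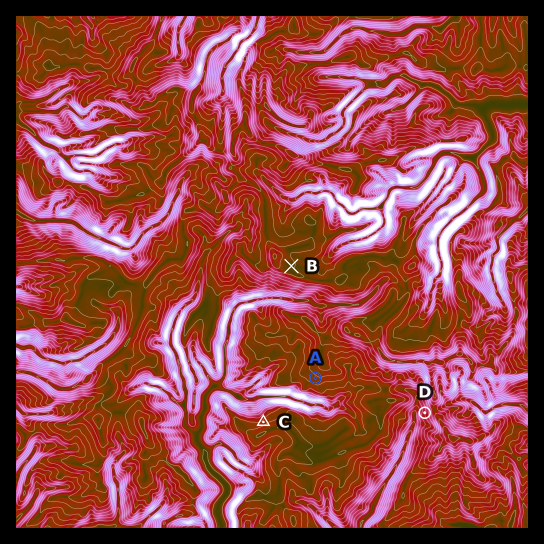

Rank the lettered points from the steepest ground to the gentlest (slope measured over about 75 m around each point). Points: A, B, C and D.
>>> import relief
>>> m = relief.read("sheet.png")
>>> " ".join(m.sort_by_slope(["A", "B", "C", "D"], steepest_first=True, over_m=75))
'D C A B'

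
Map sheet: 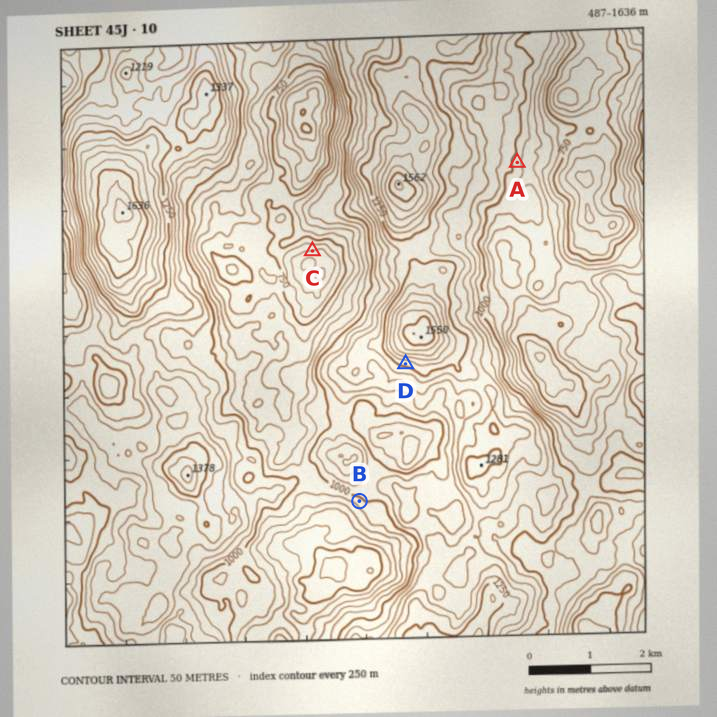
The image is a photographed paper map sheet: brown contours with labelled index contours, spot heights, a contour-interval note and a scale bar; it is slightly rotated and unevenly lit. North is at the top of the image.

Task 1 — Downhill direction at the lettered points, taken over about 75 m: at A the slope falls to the E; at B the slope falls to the SW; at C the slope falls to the S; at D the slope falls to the S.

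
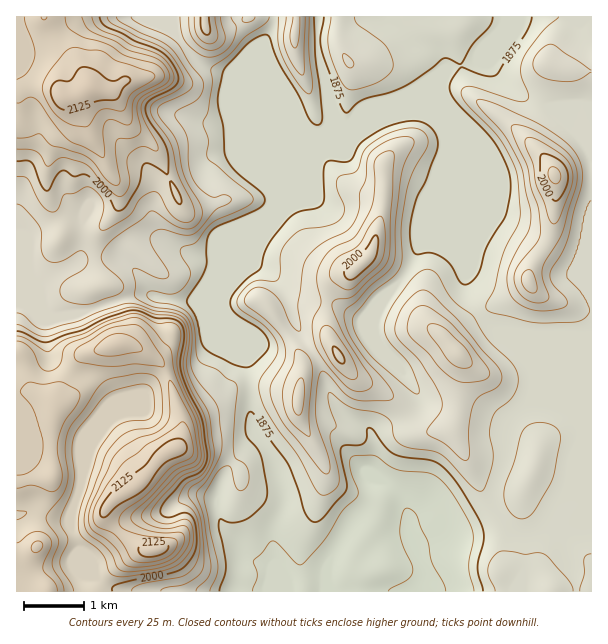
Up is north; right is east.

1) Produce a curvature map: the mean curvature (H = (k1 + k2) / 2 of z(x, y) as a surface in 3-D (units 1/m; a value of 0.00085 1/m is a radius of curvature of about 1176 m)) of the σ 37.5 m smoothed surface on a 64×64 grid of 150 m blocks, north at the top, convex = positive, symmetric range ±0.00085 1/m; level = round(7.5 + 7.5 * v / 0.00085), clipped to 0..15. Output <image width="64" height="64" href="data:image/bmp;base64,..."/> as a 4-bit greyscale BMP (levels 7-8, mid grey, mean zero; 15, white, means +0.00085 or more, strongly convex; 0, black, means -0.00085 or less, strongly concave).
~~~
<image width="64" height="64" href="data:image/bmp;base64,Qk12CAAAAAAAAHYAAAAoAAAAQAAAAEAAAAABAAQAAAAAAAAIAAATCwAAEwsAABAAAAAAAAAAAAAAABEREQAiIiIAMzMzAERERABVVVUAZmZmAHd3dwCIiIgAmZmZAKqqqgC7u7sAzMzMAN3d3QDu7u4A////AHee6HiXQgAAEkNFQ2d2d3iWd3d2VmZ4d3ZFmXd3mpd5d4umRWZ4YzNFiJp1eId3eIZ3iImIiHd3dmm6h3eJh3h3iFJXdZzbmHaIq4Zoh3d4hneYiZqYd3d2asqHd4h2eHmXMXdjWc/+yneYdlZ3d3iGZ4h3iYd3iHZpuYh4h3eIe+xkRSRXrf//qYVVVod3eIdmiHeIdneIdmipiHiHd4hc/7hTRoq8zv/+g1ZXh2eImGZ4h3d3d3d2Vpl3d3d3d0i6hUaqq7mHi/9hNWeHZ4iZdmeIh3d4d3ZWmYd3d3d3VnZDJ/6nZUMk/4E3iIdniIqGVniYZ3iHdleZd3d3iHdmeHMl/6UyEAKvgUiYh2aIipZWeJhnd3dlaah4h3d4h2ZpkzK/2XZSAYthSJiIdneJp1ZomGZ3d2aKl3iHd3h3hli2IGzt3KYyRDE4qYiGZ3mod4iYZ3d2VpqHeZh3d3eoeukhSbvO63YwQyeqmHVnebuod3Znd2ZXqXd4mHd3d4mc+yM4mZvtlzSTBqqXZWd5zZVGZnd2VWm4d3iZh3d3dnrqJSeZiKy3auYFqpdVZ3ndYkZXh2ZVerh3Z5qXd3d3aMgXN6qHi7u/+TWJhlZme+oyRGiHZlabqHd2ipd3d3d4xxdGmoeLzv/2V2iGVmaexRSHaIiId6uXd3Z5l3d3d3jHF2N5mJq9/5FIVmVmZ85yWrdpq6qYqod3d3mYd3d3aMgmdViZhprPkEllVWZ66ka7hXmqqpmpdmd3eIiHd3dpyVJ3VndDaM+iSXRVZ53FWYZEZ3iImZl2Z3d4iHd3d2m6lTd2RCJZ/3NphEZ4z5R3RFVnd3d4mYZnd3d3d3d2eau5VHd3U337NHiER4jPhHRHd3iZdWeZhmZ3d3d3h3eJqbuERndTj/UVeJVImK+kQ2mYmqhVZ4l2Z3d3d3eHiJmomqdURDOf0RZ3llmYn7MTnLq6lkZ4iHeId3d3d4eJh5hmiHd1Q7+AOIinaJidwwTNy6hUV3d3ibqHd3d3h4l0eGRWeIZn30BZmIZnd5zTCf25dERoh4msynZ3d3eHmmNImHiIeKztQFiFRUZ2fLBP/IUlVHeIrduWZnd3d4fchXrNzLqa252RNEZ3c0WtYa/5QWVHh3nPx1Rnd4h3h/2Hvt3N3cu3TfQFd3d0F8gX/7UVZImYisyERnd3d3eHxyJpmK3tqqZf9gd3d3Bcozv9cidIupm9uFRXd3d3d3eDARESfOy92N/2B3d0A85ja9thZ1mqqsyWRWd3ZmZmd4RnZSADiv/X39MndyN7+kWJqVJXV5qrqHZnd2ZVVWd3Z3d3ZRABikAiIHd0jLzXR4eXVjZlirqHZniIdmiZqpZ3d4iJlSEQAAIzd3O/7bVXd4aKUmRoqYdleIh3nNzKdnd3iJu7u5UkipRndhv9dGd4h61iJUeZh2Vnd2jfuHZXd3d4iJq7lmm7uTd3QqdGd3ipzpVDNZqYZVdme/9zRXd3d3ZmeYdViqqqdnd1JFd3eKrP2YdEiplmZmZ77GNGd3d3dmZ4ZVeqh3iGd3dliIh3mpz+uXRpmFd2dmirl1V3d3iXZohVeph2VnV3d3WZiHeKh7/ZdUZld3Z3d5q6hWd3ablmiFaJdmVHhHd3dYmId3mFfuhUV3d3d2d3iauVV3dnu3aKdWdlRFhgd3d3SZiHd2V++FNnd3h3V3d3i7ZHdmaadoymVmVGvaEEd3dkmYdmVX35U2d3d4d1dmaMxjd2Z4hmabqHdWv/2YUTZ3Zph2VVaepUV3d3h3ZWZo3WNnZ6l3ZVnaZVjO2YvLhFd2VWZVZn3GVHd3eHd0ZlfdY1ZYyWdTJ8lER8+maLzud3d3VXd3bNdUd3eHd3RnZ82DNVnWWEE66nZX7mRoq7hHeHdmmZd811Vnd4d3dFeJzqQmStVaUp/6d1n5JHmpQ3d3d2aqhnzHVld3d3d0R5zv1idJ1UlE36dlWtU1ipNHd3d3aLlljLdnZnd3d3JGjP/XJ0fHNjbtdVR9pEaJRXd3d3d4hDbNuGd0d3d3cWaL/rYnRqdWatpVRM6VVnc3d3d3d3dlKN3KiIR3d3czeb3KhEh3mIqct1do/XZ4iFeHeHd3d3dFm8y6p2d3dgac/JdTapeIiqyEWZzoZ4iYV3d3d3d3d3MnrN3GZ3dxWb7YZUV6hlaZimNs3IVXd3hXd3d3d3d3d1I3q4N3dxSsy4VUZ4pzSJd5U47GIkZmh2d3d3d2tnd3d1MjR3dxW9ynVVZ4iVJruIdFvWABRWiUd4h3d1mleGd3d3d3dxbf2XVWd3d5Y47amIrZMAFGeZJ3eHd3PIVZdFZ3d3dzjvuGVWd2Zml2vqisvLmYdlaaknd3d3RPZUqYZlVnd2bdp1VWd3d3eHesdryXnO//2rukZ3d3cM80S6mZmGV3Z6hlVWd3iIh2Znp3qXacvP/od3VHd3cm/RJ8qZmZmGd2dlZneJmZqYdmaHiXd5qa7oQiRRZ3dhz5AaypmYiIh2Z2d2d5u6mZh3ZniYiqiJvLYhSJcGdybvcEy5iZh3iIZ4Z3dmi7mIh3dniKisuXiYZBKNzHBnGf9QfaeIiHd3d4hmd2VpuodmdniIh5qrhlQzJu/bphIp/0Cdh4h3d3eImXZ3dlaah2d2iYZ3ZWdjElY4/4WKlSb/UIyHd3d3iIiJmHd3VYmHZ2fLlnhjAAJndjf+QmvrQ89gXIZmZ3iHd3iZh3dlZ3d3"/>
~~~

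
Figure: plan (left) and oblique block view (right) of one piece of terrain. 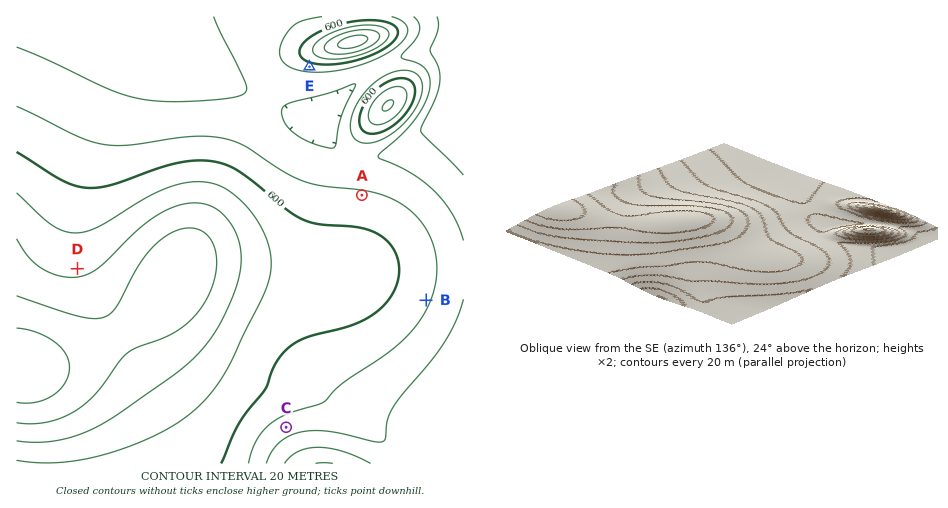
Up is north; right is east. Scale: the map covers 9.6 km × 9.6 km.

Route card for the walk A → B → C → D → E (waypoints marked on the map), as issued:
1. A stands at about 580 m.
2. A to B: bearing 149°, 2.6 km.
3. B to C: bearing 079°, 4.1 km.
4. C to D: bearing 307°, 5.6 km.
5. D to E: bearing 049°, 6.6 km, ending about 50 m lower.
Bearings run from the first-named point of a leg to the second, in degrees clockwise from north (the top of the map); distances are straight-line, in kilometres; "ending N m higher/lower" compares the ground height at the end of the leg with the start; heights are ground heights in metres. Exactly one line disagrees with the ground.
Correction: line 3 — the bearing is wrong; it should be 228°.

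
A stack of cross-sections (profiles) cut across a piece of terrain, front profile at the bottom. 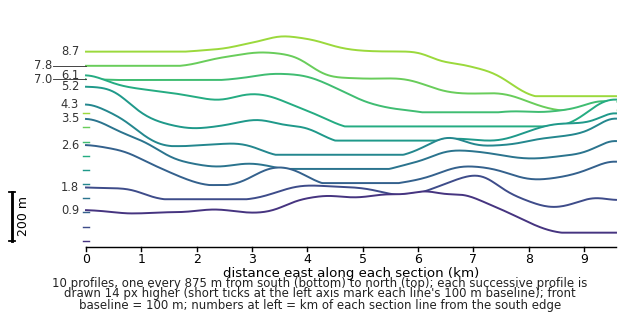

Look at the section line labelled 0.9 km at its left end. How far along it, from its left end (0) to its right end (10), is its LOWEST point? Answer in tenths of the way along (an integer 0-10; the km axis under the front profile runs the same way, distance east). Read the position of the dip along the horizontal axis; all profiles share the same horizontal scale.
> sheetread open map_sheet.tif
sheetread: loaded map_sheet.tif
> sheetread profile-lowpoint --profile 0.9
10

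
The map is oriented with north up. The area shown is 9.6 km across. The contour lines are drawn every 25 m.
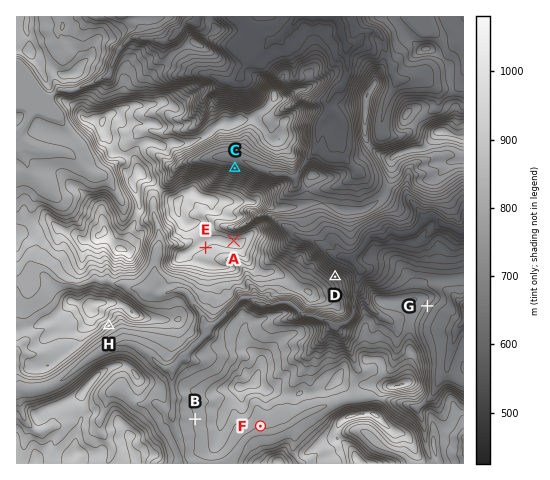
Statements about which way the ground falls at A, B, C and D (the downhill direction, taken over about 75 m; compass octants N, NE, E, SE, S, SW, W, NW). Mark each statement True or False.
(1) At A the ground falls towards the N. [True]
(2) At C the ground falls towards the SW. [False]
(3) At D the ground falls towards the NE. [True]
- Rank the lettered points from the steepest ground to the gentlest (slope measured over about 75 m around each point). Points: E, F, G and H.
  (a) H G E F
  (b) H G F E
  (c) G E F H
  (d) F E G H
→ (a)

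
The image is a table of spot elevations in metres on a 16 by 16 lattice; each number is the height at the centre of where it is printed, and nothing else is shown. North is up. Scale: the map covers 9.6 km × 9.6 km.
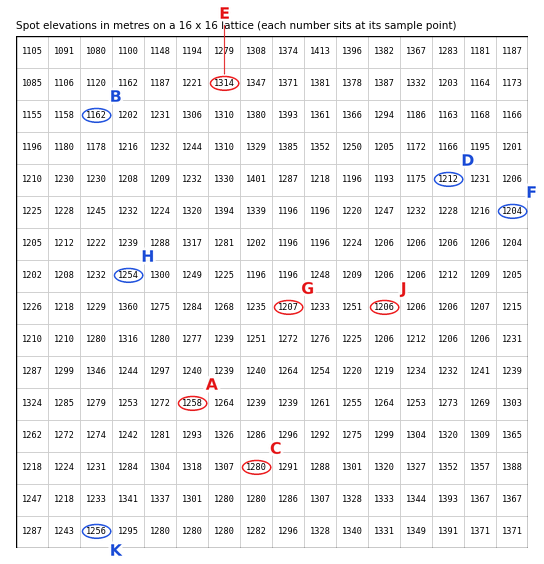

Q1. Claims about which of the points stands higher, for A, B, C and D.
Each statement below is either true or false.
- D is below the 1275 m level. true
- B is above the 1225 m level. false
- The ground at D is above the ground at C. false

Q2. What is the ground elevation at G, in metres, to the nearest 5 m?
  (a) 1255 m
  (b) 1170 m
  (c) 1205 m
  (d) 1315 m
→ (c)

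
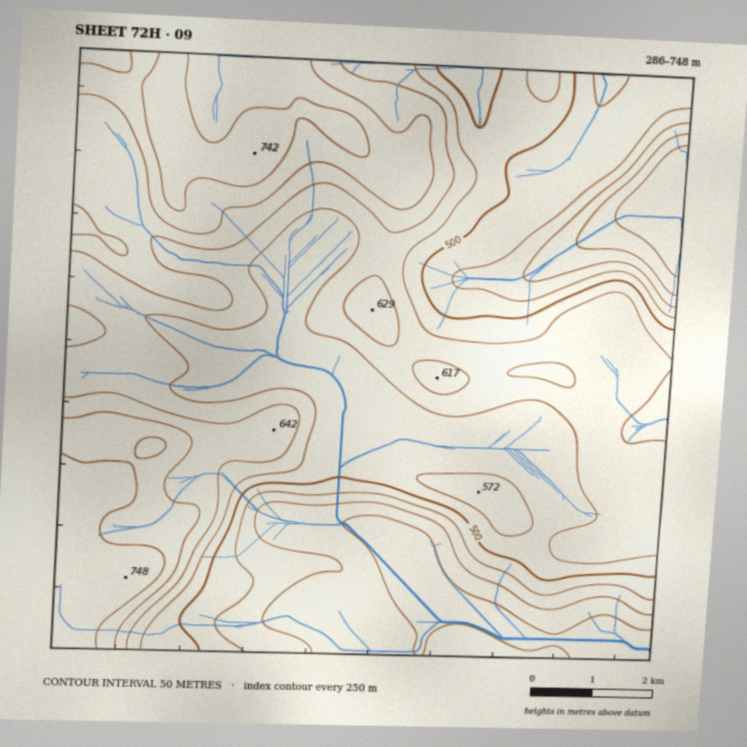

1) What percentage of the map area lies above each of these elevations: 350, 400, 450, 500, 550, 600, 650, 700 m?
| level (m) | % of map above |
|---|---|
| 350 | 94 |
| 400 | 85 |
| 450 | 80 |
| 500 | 70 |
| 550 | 50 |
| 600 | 29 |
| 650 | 18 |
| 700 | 8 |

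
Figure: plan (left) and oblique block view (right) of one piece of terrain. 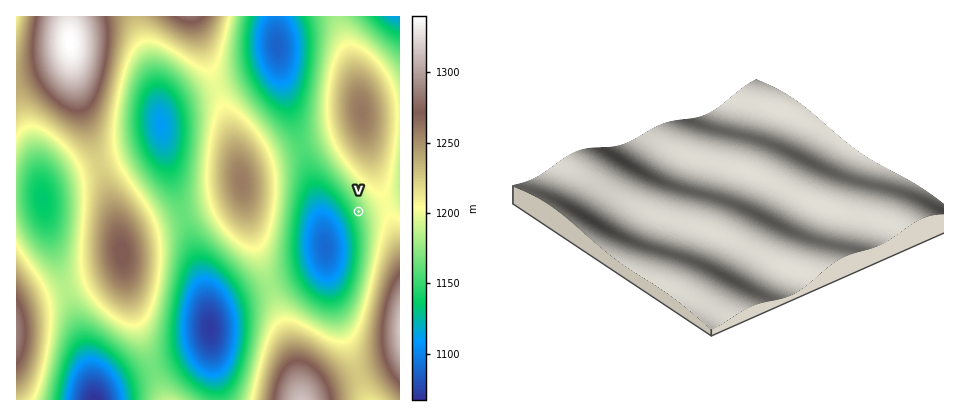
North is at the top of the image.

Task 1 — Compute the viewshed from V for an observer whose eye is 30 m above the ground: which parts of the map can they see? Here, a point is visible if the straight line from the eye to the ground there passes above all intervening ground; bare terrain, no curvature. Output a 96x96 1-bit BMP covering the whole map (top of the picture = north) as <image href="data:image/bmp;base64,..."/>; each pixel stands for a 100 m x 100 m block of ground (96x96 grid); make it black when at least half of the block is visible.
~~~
<image width="96" height="96" href="data:image/bmp;base64,Qk2+BAAAAAAAAD4AAAAoAAAAYAAAAGAAAAABAAEAAAAAAIAEAAATCwAAEwsAAAIAAAAAAAAA////AAAAAAB+AAAAH8AAAAD/wAB+AAAAH4AAAAH/wAB+AAAAH4AAAAP/4AD+AAAAHwAAAAf/4AD8AAAAHgAAAAf/8AD8AAAAPAAAAA//8AD8AAAAOAAAAA//8AD8AAAAOAAAAB//+AD8AAAAMAAAAB//+AD4AAAAcAAAAB///AD4AAAAYAAAAD///AD4AAAAYAAAAD///gD4AAAAYAAAAD///wDwAAAA4AAAAD///wDwAAAA4AAAAH///4DgAAAA4AAAAH///8DgAAAA4AAAAH///+DAAAAB4AAAAH////iAAAAB4AAAAH////wAAAAB4AAAAP////4AAAAD4AAAAP////8AAAAD4AAAAP////8AAAAD4AAAAP////8AAAAD4AAAAP////8AAAAH4AAAAP////8AAAAH4AAAAP////8AAAAH4AAAAf////8AAAAHwAAAAf////8AAAAPwAAAAf////8AAAAPwAAAAf////8AAAAPwAAAA/////8AAAAPwAAAA/////8AAAAPgAAAA/////8AAAAfgAAAA/////8AAAAfAAAAB/////8AAAAfAAAAB/////8AAAAeAAAAB/////8AAAAcAAAAD/////8AAAAQAAAAD/////8AAAAAAAAAD/////8AAAAAAAAAD/////8AAAAAAAAAH/////8AAAAAAAAAH/////4AAAAAAAAAH/////4AAAAAAAAAH/////wAAAAAAAAAP/////wAAAAAAAAAP/////gAAAAAAAAAP/////AAAAAAAAAAP/////AAAAAAAAAAP/////AAAAAAAAAAP////+AAAAAAAAAAP////+AAAAAAAAAAP////+AAAAAAAAAAf////+AAAAAAAAAAf////+AAAAAAAAAAf////8AAAAAAAAAAf////8AAAAAAAAAAf////8AAAAAAAAAAf////8AAAAAAAAAAf////8AAAAAAAAAAf////4AAAAAAAAAAf////4AAAAAAAAAAf////4AAAAAAAAAAf////wAAAAAAAAAAf//B/wAAAAAAAAAAf/8AfgAAAAAAAAAAf/wAGAAAAAAAAAAAf/gAAAAAAAAAAAAAf/AAAAAAAAAAAAAAf+AAAAAAAAAAAAAA/8AAAAAAAAAAAAAA/8AAAAAAAAAAAAAB/4AAAAAAAAAAAAAB/wAAAAAAAAAAAAAD/wAAAAAAAAAAAAAH/gAAAAAAAAAAAAAP/AAAAAAAAAAAAAAf/AAAAAAAAAAAAAA/+AAAAAAAAAAAAAB/+AAAAAAAAAAAAAD/+AAAAAAAAAAAAAP/8AAAAAAAA8AAAAf/8AAAAAAAA+AAAA//8AAAAAAAA/AAAB//4AAAAAAAA/gAAH//4AAAAAAAA/wAAP//4AAAAAAAA/4AAf//4AAAAAAAA/4AB///4AAAAAAAA/8AD///wAAAAAAAAf+AP///wAAAAAAAAf/h////wAAAAAAAAf//////wAAAAAAAAf//////wAAAAAAAAf//////wAAAAAAAAP//x///wAAAAAA="/>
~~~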